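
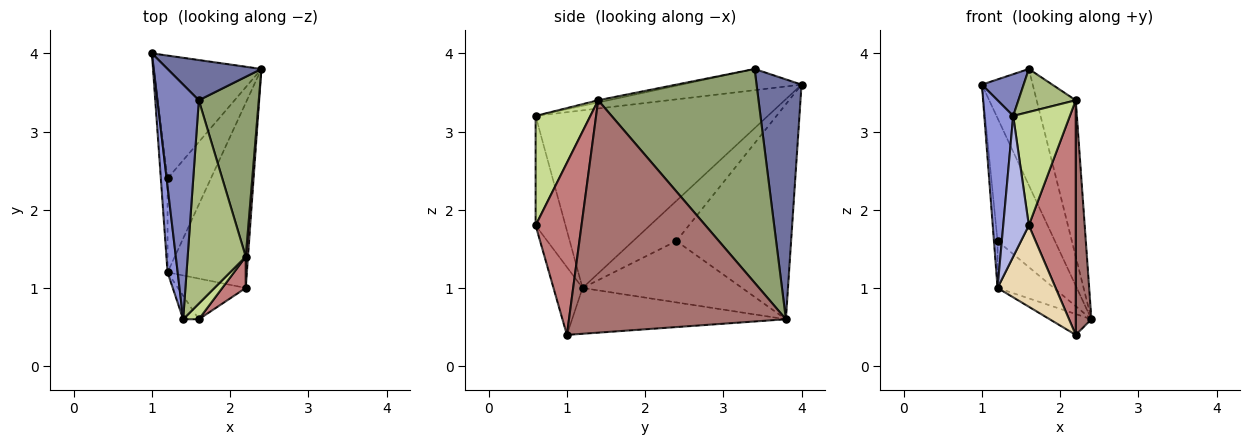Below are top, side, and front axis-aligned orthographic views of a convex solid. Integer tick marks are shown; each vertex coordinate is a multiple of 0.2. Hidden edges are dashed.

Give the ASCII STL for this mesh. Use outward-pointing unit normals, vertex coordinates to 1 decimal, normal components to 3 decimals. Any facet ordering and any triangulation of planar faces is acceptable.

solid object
 facet normal 0.641 0.725 0.251
  outer loop
   vertex 1.6 3.4 3.8
   vertex 2.4 3.8 0.6
   vertex 1.0 4.0 3.6
  endloop
 endfacet
 facet normal -0.450 -0.156 0.879
  outer loop
   vertex 1.4 0.6 3.2
   vertex 1.6 3.4 3.8
   vertex 1.0 4.0 3.6
  endloop
 endfacet
 facet normal -0.991 -0.123 0.056
  outer loop
   vertex 1.2 1.2 1.0
   vertex 1.4 0.6 3.2
   vertex 1.0 4.0 3.6
  endloop
 endfacet
 facet normal -0.755 -0.647 -0.108
  outer loop
   vertex 1.2 1.2 1.0
   vertex 1.6 0.6 1.8
   vertex 1.4 0.6 3.2
  endloop
 endfacet
 facet normal 0.937 0.229 0.263
  outer loop
   vertex 2.2 1.4 3.4
   vertex 2.4 3.8 0.6
   vertex 1.6 3.4 3.8
  endloop
 endfacet
 facet normal -0.038 -0.207 0.978
  outer loop
   vertex 2.2 1.4 3.4
   vertex 1.6 3.4 3.8
   vertex 1.4 0.6 3.2
  endloop
 endfacet
 facet normal 0.691 -0.716 0.099
  outer loop
   vertex 2.2 1.4 3.4
   vertex 1.4 0.6 3.2
   vertex 1.6 0.6 1.8
  endloop
 endfacet
 facet normal -0.816 0.408 -0.408
  outer loop
   vertex 1.2 2.4 1.6
   vertex 1.0 4.0 3.6
   vertex 2.4 3.8 0.6
  endloop
 endfacet
 facet normal -0.983 0.082 -0.164
  outer loop
   vertex 1.2 2.4 1.6
   vertex 1.2 1.2 1.0
   vertex 1.0 4.0 3.6
  endloop
 endfacet
 facet normal -0.785 0.277 -0.554
  outer loop
   vertex 1.2 2.4 1.6
   vertex 2.4 3.8 0.6
   vertex 1.2 1.2 1.0
  endloop
 endfacet
 facet normal -0.498 0.097 -0.862
  outer loop
   vertex 2.2 1.0 0.4
   vertex 1.2 1.2 1.0
   vertex 2.4 3.8 0.6
  endloop
 endfacet
 facet normal -0.408 -0.816 -0.408
  outer loop
   vertex 2.2 1.0 0.4
   vertex 1.6 0.6 1.8
   vertex 1.2 1.2 1.0
  endloop
 endfacet
 facet normal 0.997 -0.072 0.010
  outer loop
   vertex 2.2 1.0 0.4
   vertex 2.4 3.8 0.6
   vertex 2.2 1.4 3.4
  endloop
 endfacet
 facet normal 0.696 -0.712 0.095
  outer loop
   vertex 2.2 1.0 0.4
   vertex 2.2 1.4 3.4
   vertex 1.6 0.6 1.8
  endloop
 endfacet
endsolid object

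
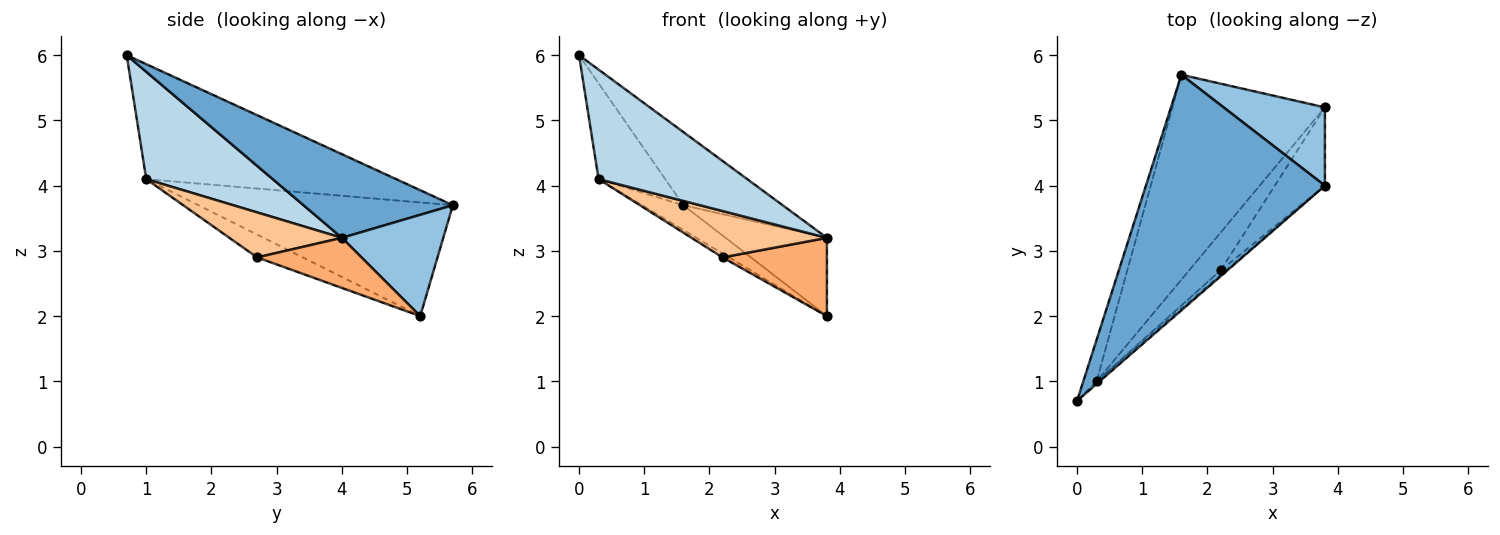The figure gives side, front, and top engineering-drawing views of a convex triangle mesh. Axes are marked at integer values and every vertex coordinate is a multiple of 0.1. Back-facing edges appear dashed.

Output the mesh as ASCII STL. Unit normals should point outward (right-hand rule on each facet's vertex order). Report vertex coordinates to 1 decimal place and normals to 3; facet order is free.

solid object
 facet normal 0.407 0.271 0.872
  outer loop
   vertex 1.6 5.7 3.7
   vertex 0.0 0.7 6.0
   vertex 3.8 4.0 3.2
  endloop
 endfacet
 facet normal 0.577 0.577 0.577
  outer loop
   vertex 3.8 5.2 2.0
   vertex 1.6 5.7 3.7
   vertex 3.8 4.0 3.2
  endloop
 endfacet
 facet normal 0.648 -0.761 -0.018
  outer loop
   vertex 0.3 1.0 4.1
   vertex 3.8 4.0 3.2
   vertex 0.0 0.7 6.0
  endloop
 endfacet
 facet normal -0.960 0.256 -0.111
  outer loop
   vertex 0.3 1.0 4.1
   vertex 0.0 0.7 6.0
   vertex 1.6 5.7 3.7
  endloop
 endfacet
 facet normal -0.595 0.097 -0.798
  outer loop
   vertex 0.3 1.0 4.1
   vertex 1.6 5.7 3.7
   vertex 3.8 5.2 2.0
  endloop
 endfacet
 facet normal 0.577 -0.577 -0.577
  outer loop
   vertex 2.2 2.7 2.9
   vertex 3.8 5.2 2.0
   vertex 3.8 4.0 3.2
  endloop
 endfacet
 facet normal 0.637 -0.767 -0.077
  outer loop
   vertex 2.2 2.7 2.9
   vertex 3.8 4.0 3.2
   vertex 0.3 1.0 4.1
  endloop
 endfacet
 facet normal -0.584 0.083 -0.807
  outer loop
   vertex 2.2 2.7 2.9
   vertex 0.3 1.0 4.1
   vertex 3.8 5.2 2.0
  endloop
 endfacet
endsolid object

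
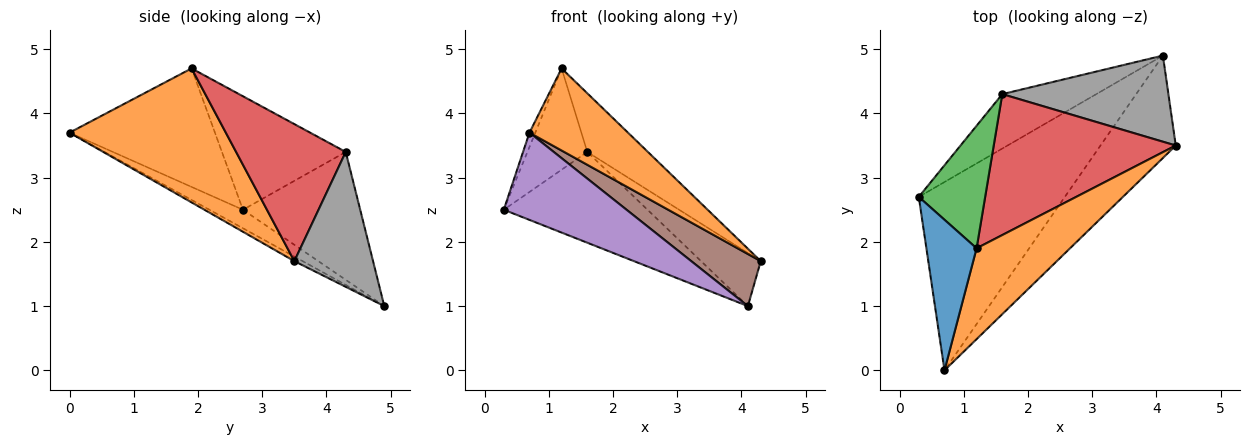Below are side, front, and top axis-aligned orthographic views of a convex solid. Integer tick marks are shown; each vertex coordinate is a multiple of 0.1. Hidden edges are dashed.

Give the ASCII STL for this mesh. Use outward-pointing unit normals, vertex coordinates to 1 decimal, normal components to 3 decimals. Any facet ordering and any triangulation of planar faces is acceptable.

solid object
 facet normal -0.920 0.037 0.390
  outer loop
   vertex 1.2 1.9 4.7
   vertex 0.3 2.7 2.5
   vertex 0.7 0.0 3.7
  endloop
 endfacet
 facet normal 0.729 -0.459 0.508
  outer loop
   vertex 1.2 1.9 4.7
   vertex 0.7 0.0 3.7
   vertex 4.3 3.5 1.7
  endloop
 endfacet
 facet normal -0.797 0.385 0.466
  outer loop
   vertex 1.6 4.3 3.4
   vertex 0.3 2.7 2.5
   vertex 1.2 1.9 4.7
  endloop
 endfacet
 facet normal 0.571 0.315 0.758
  outer loop
   vertex 1.6 4.3 3.4
   vertex 1.2 1.9 4.7
   vertex 4.3 3.5 1.7
  endloop
 endfacet
 facet normal -0.114 -0.418 -0.901
  outer loop
   vertex 4.1 4.9 1.0
   vertex 0.7 0.0 3.7
   vertex 0.3 2.7 2.5
  endloop
 endfacet
 facet normal -0.054 -0.453 -0.890
  outer loop
   vertex 4.1 4.9 1.0
   vertex 4.3 3.5 1.7
   vertex 0.7 0.0 3.7
  endloop
 endfacet
 facet normal -0.573 0.703 -0.421
  outer loop
   vertex 4.1 4.9 1.0
   vertex 0.3 2.7 2.5
   vertex 1.6 4.3 3.4
  endloop
 endfacet
 facet normal 0.569 0.431 0.700
  outer loop
   vertex 4.1 4.9 1.0
   vertex 1.6 4.3 3.4
   vertex 4.3 3.5 1.7
  endloop
 endfacet
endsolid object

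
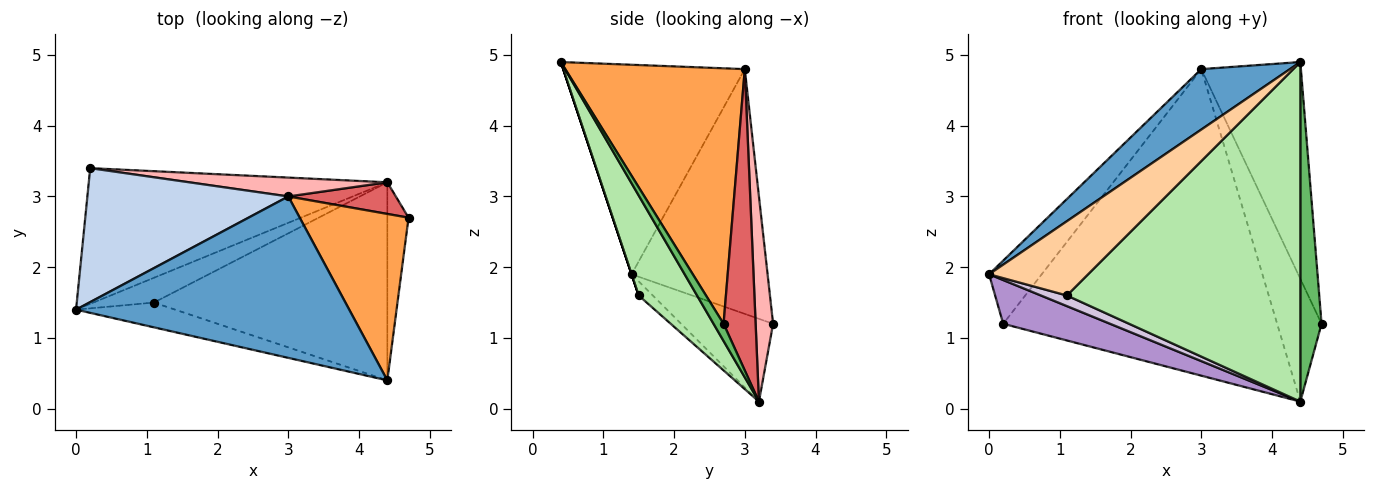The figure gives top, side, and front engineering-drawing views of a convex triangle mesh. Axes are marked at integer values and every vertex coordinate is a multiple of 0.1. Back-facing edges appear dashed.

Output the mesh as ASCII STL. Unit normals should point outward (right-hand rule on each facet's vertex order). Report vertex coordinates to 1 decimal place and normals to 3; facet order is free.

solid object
 facet normal -0.583 -0.285 0.761
  outer loop
   vertex 3.0 3.0 4.8
   vertex 0.0 1.4 1.9
   vertex 4.4 0.4 4.9
  endloop
 endfacet
 facet normal -0.740 0.287 0.608
  outer loop
   vertex 3.0 3.0 4.8
   vertex 0.2 3.4 1.2
   vertex 0.0 1.4 1.9
  endloop
 endfacet
 facet normal 0.819 0.455 0.349
  outer loop
   vertex 3.0 3.0 4.8
   vertex 4.4 0.4 4.9
   vertex 4.7 2.7 1.2
  endloop
 endfacet
 facet normal 0.000 -0.949 -0.316
  outer loop
   vertex 1.1 1.5 1.6
   vertex 4.4 0.4 4.9
   vertex 0.0 1.4 1.9
  endloop
 endfacet
 facet normal 0.378 -0.800 -0.467
  outer loop
   vertex 4.4 3.2 0.1
   vertex 4.7 2.7 1.2
   vertex 4.4 0.4 4.9
  endloop
 endfacet
 facet normal 0.211 -0.844 -0.493
  outer loop
   vertex 4.4 3.2 0.1
   vertex 4.4 0.4 4.9
   vertex 1.1 1.5 1.6
  endloop
 endfacet
 facet normal 0.573 0.794 0.204
  outer loop
   vertex 4.4 3.2 0.1
   vertex 3.0 3.0 4.8
   vertex 4.7 2.7 1.2
  endloop
 endfacet
 facet normal 0.063 0.996 0.061
  outer loop
   vertex 4.4 3.2 0.1
   vertex 0.2 3.4 1.2
   vertex 3.0 3.0 4.8
  endloop
 endfacet
 facet normal -0.255 -0.297 -0.920
  outer loop
   vertex 4.4 3.2 0.1
   vertex 0.0 1.4 1.9
   vertex 0.2 3.4 1.2
  endloop
 endfacet
 facet normal -0.210 -0.385 -0.899
  outer loop
   vertex 4.4 3.2 0.1
   vertex 1.1 1.5 1.6
   vertex 0.0 1.4 1.9
  endloop
 endfacet
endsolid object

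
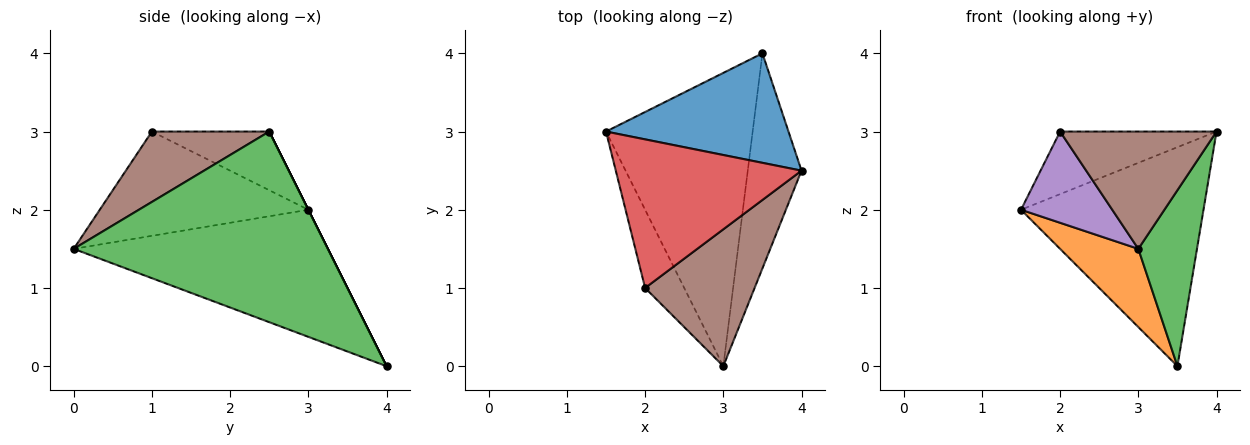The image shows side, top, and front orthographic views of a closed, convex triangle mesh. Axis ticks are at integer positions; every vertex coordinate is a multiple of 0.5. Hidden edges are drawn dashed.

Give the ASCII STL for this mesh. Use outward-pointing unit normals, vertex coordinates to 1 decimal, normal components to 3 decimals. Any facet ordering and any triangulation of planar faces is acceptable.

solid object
 facet normal 0.000 0.894 0.447
  outer loop
   vertex 3.5 4.0 0.0
   vertex 1.5 3.0 2.0
   vertex 4.0 2.5 3.0
  endloop
 endfacet
 facet normal -0.642 -0.198 -0.741
  outer loop
   vertex 3.5 4.0 0.0
   vertex 3.0 0.0 1.5
   vertex 1.5 3.0 2.0
  endloop
 endfacet
 facet normal 0.940 -0.217 -0.265
  outer loop
   vertex 3.5 4.0 0.0
   vertex 4.0 2.5 3.0
   vertex 3.0 0.0 1.5
  endloop
 endfacet
 facet normal -0.279 0.373 0.885
  outer loop
   vertex 2.0 1.0 3.0
   vertex 4.0 2.5 3.0
   vertex 1.5 3.0 2.0
  endloop
 endfacet
 facet normal -0.866 -0.379 -0.325
  outer loop
   vertex 2.0 1.0 3.0
   vertex 1.5 3.0 2.0
   vertex 3.0 0.0 1.5
  endloop
 endfacet
 facet normal 0.439 -0.585 0.682
  outer loop
   vertex 2.0 1.0 3.0
   vertex 3.0 0.0 1.5
   vertex 4.0 2.5 3.0
  endloop
 endfacet
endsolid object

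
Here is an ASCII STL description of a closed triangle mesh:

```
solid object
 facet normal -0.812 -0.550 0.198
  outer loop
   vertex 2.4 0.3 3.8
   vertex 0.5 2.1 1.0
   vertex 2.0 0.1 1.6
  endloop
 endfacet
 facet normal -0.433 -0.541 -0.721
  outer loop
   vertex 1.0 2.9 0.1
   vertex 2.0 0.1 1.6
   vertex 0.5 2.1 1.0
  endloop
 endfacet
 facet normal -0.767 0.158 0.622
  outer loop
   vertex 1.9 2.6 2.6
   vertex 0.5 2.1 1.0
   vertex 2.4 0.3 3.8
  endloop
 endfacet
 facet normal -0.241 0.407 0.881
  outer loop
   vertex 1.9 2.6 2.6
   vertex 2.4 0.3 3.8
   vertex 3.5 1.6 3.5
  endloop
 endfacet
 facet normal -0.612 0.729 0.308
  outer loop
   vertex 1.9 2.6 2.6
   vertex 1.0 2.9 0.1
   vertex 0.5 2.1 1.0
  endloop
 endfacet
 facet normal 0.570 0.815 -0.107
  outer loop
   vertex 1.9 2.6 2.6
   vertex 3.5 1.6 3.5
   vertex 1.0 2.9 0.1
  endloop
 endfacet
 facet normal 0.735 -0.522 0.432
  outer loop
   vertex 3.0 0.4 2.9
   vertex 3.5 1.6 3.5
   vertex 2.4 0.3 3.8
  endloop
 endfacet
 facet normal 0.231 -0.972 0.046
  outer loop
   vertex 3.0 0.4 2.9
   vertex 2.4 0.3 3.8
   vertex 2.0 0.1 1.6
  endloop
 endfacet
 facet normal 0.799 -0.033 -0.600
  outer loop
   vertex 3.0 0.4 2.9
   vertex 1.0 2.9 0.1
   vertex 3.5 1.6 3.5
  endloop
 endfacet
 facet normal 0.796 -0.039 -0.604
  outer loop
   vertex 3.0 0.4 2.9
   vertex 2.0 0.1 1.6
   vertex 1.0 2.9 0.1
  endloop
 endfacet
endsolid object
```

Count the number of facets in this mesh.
10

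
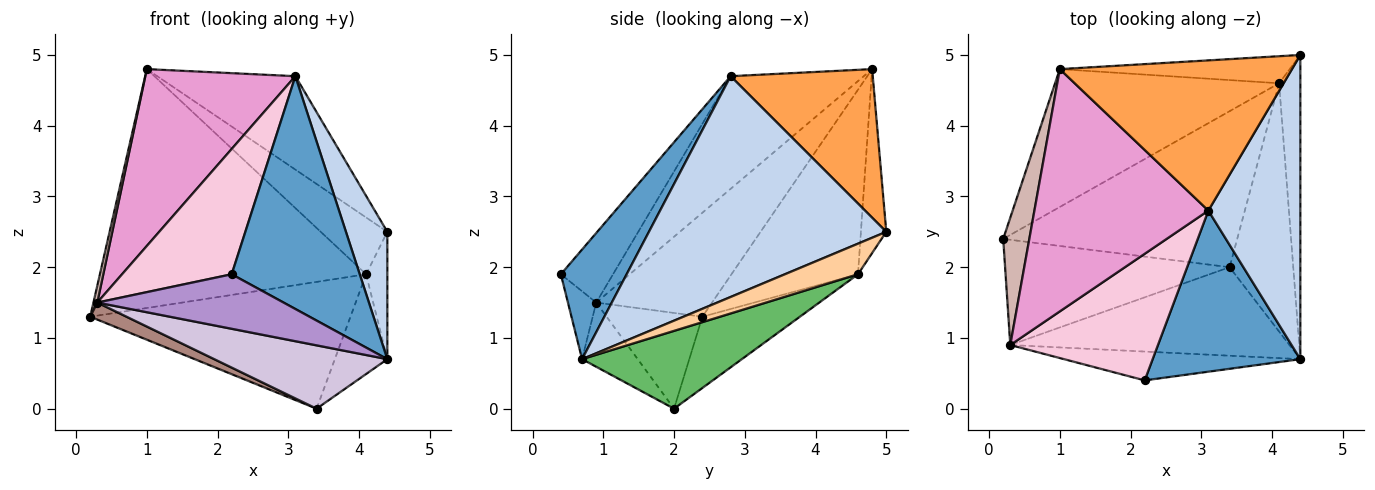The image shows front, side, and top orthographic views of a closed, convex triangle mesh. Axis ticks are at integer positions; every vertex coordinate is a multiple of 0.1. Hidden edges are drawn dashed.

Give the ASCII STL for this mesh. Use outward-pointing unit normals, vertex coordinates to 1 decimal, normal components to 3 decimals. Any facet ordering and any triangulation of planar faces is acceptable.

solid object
 facet normal 0.389 -0.757 0.524
  outer loop
   vertex 3.1 2.8 4.7
   vertex 2.2 0.4 1.9
   vertex 4.4 0.7 0.7
  endloop
 endfacet
 facet normal 0.911 -0.159 0.380
  outer loop
   vertex 3.1 2.8 4.7
   vertex 4.4 0.7 0.7
   vertex 4.4 5.0 2.5
  endloop
 endfacet
 facet normal 0.477 0.464 0.746
  outer loop
   vertex 3.1 2.8 4.7
   vertex 4.4 5.0 2.5
   vertex 1.0 4.8 4.8
  endloop
 endfacet
 facet normal 0.799 0.232 -0.554
  outer loop
   vertex 4.1 4.6 1.9
   vertex 4.4 5.0 2.5
   vertex 4.4 0.7 0.7
  endloop
 endfacet
 facet normal 0.750 0.247 -0.614
  outer loop
   vertex 4.1 4.6 1.9
   vertex 4.4 0.7 0.7
   vertex 3.4 2.0 0.0
  endloop
 endfacet
 facet normal -0.230 0.614 -0.755
  outer loop
   vertex 4.1 4.6 1.9
   vertex 3.4 2.0 0.0
   vertex 0.2 2.4 1.3
  endloop
 endfacet
 facet normal -0.381 0.801 -0.462
  outer loop
   vertex 4.1 4.6 1.9
   vertex 0.2 2.4 1.3
   vertex 1.0 4.8 4.8
  endloop
 endfacet
 facet normal -0.325 0.854 -0.407
  outer loop
   vertex 4.1 4.6 1.9
   vertex 1.0 4.8 4.8
   vertex 4.4 5.0 2.5
  endloop
 endfacet
 facet normal -0.133 -0.876 -0.463
  outer loop
   vertex 0.3 0.9 1.5
   vertex 4.4 0.7 0.7
   vertex 2.2 0.4 1.9
  endloop
 endfacet
 facet normal -0.184 -0.572 -0.799
  outer loop
   vertex 0.3 0.9 1.5
   vertex 3.4 2.0 0.0
   vertex 4.4 0.7 0.7
  endloop
 endfacet
 facet normal -0.388 -0.147 -0.910
  outer loop
   vertex 0.3 0.9 1.5
   vertex 0.2 2.4 1.3
   vertex 3.4 2.0 0.0
  endloop
 endfacet
 facet normal -0.969 -0.032 0.244
  outer loop
   vertex 0.3 0.9 1.5
   vertex 1.0 4.8 4.8
   vertex 0.2 2.4 1.3
  endloop
 endfacet
 facet normal -0.463 -0.522 0.716
  outer loop
   vertex 0.3 0.9 1.5
   vertex 3.1 2.8 4.7
   vertex 1.0 4.8 4.8
  endloop
 endfacet
 facet normal -0.317 -0.667 0.674
  outer loop
   vertex 0.3 0.9 1.5
   vertex 2.2 0.4 1.9
   vertex 3.1 2.8 4.7
  endloop
 endfacet
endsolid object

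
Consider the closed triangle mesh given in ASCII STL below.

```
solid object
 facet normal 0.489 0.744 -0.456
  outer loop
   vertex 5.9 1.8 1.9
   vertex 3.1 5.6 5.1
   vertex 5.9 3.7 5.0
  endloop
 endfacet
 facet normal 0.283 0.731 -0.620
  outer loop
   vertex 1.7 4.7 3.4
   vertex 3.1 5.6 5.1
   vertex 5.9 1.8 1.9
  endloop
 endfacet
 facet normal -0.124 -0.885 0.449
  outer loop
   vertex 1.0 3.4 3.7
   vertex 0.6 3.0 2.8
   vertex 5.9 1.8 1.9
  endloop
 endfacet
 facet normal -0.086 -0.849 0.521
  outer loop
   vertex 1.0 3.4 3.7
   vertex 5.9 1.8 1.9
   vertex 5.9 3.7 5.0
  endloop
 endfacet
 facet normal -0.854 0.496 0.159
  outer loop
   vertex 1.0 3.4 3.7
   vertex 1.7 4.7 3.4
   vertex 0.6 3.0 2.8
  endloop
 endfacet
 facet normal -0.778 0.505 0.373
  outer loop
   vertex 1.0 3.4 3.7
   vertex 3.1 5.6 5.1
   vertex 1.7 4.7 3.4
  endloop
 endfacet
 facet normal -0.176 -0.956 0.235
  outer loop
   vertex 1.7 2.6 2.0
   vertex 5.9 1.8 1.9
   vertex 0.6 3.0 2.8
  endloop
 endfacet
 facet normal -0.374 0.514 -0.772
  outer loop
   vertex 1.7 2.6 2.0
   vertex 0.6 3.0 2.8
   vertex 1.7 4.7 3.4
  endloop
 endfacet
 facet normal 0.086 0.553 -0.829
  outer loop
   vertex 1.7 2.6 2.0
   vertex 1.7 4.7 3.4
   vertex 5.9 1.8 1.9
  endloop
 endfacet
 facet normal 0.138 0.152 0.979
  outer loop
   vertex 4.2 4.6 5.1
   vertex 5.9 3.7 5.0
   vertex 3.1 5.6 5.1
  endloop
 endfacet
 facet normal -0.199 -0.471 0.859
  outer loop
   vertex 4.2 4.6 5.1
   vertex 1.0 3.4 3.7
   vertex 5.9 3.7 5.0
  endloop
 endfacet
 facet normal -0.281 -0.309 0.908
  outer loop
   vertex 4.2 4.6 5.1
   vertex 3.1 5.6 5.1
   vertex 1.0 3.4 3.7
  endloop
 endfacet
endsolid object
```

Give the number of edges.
18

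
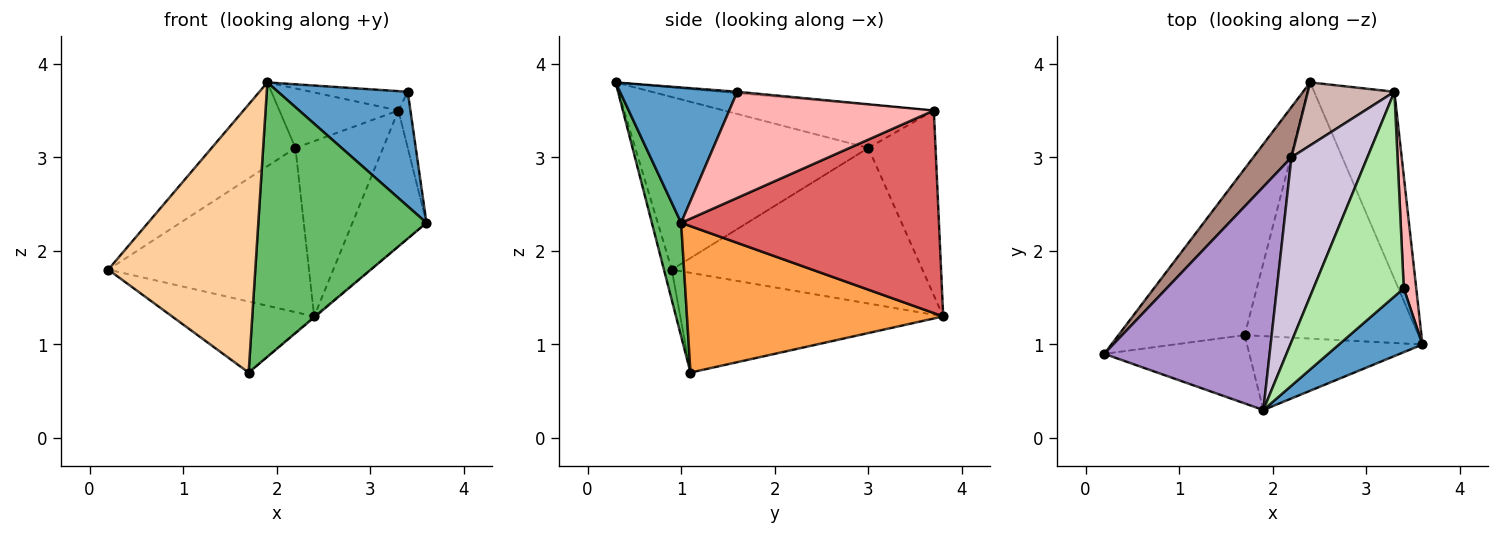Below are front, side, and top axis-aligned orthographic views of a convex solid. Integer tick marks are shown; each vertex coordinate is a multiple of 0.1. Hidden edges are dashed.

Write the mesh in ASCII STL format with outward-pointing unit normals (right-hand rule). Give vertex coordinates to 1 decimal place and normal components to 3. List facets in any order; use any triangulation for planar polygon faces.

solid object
 facet normal 0.620 -0.686 0.382
  outer loop
   vertex 3.4 1.6 3.7
   vertex 1.9 0.3 3.8
   vertex 3.6 1.0 2.3
  endloop
 endfacet
 facet normal -0.588 0.318 -0.744
  outer loop
   vertex 1.7 1.1 0.7
   vertex 0.2 0.9 1.8
   vertex 2.4 3.8 1.3
  endloop
 endfacet
 facet normal 0.644 0.003 -0.765
  outer loop
   vertex 1.7 1.1 0.7
   vertex 2.4 3.8 1.3
   vertex 3.6 1.0 2.3
  endloop
 endfacet
 facet normal -0.052 -0.968 -0.246
  outer loop
   vertex 1.7 1.1 0.7
   vertex 1.9 0.3 3.8
   vertex 0.2 0.9 1.8
  endloop
 endfacet
 facet normal 0.166 -0.952 -0.256
  outer loop
   vertex 1.7 1.1 0.7
   vertex 3.6 1.0 2.3
   vertex 1.9 0.3 3.8
  endloop
 endfacet
 facet normal -0.015 0.094 0.995
  outer loop
   vertex 3.3 3.7 3.5
   vertex 1.9 0.3 3.8
   vertex 3.4 1.6 3.7
  endloop
 endfacet
 facet normal 0.898 0.258 -0.356
  outer loop
   vertex 3.3 3.7 3.5
   vertex 3.6 1.0 2.3
   vertex 2.4 3.8 1.3
  endloop
 endfacet
 facet normal 0.991 0.058 0.117
  outer loop
   vertex 3.3 3.7 3.5
   vertex 3.4 1.6 3.7
   vertex 3.6 1.0 2.3
  endloop
 endfacet
 facet normal -0.699 0.251 0.670
  outer loop
   vertex 2.2 3.0 3.1
   vertex 0.2 0.9 1.8
   vertex 1.9 0.3 3.8
  endloop
 endfacet
 facet normal -0.476 0.270 0.837
  outer loop
   vertex 2.2 3.0 3.1
   vertex 1.9 0.3 3.8
   vertex 3.3 3.7 3.5
  endloop
 endfacet
 facet normal -0.767 0.614 0.188
  outer loop
   vertex 2.2 3.0 3.1
   vertex 2.4 3.8 1.3
   vertex 0.2 0.9 1.8
  endloop
 endfacet
 facet normal -0.585 0.763 0.274
  outer loop
   vertex 2.2 3.0 3.1
   vertex 3.3 3.7 3.5
   vertex 2.4 3.8 1.3
  endloop
 endfacet
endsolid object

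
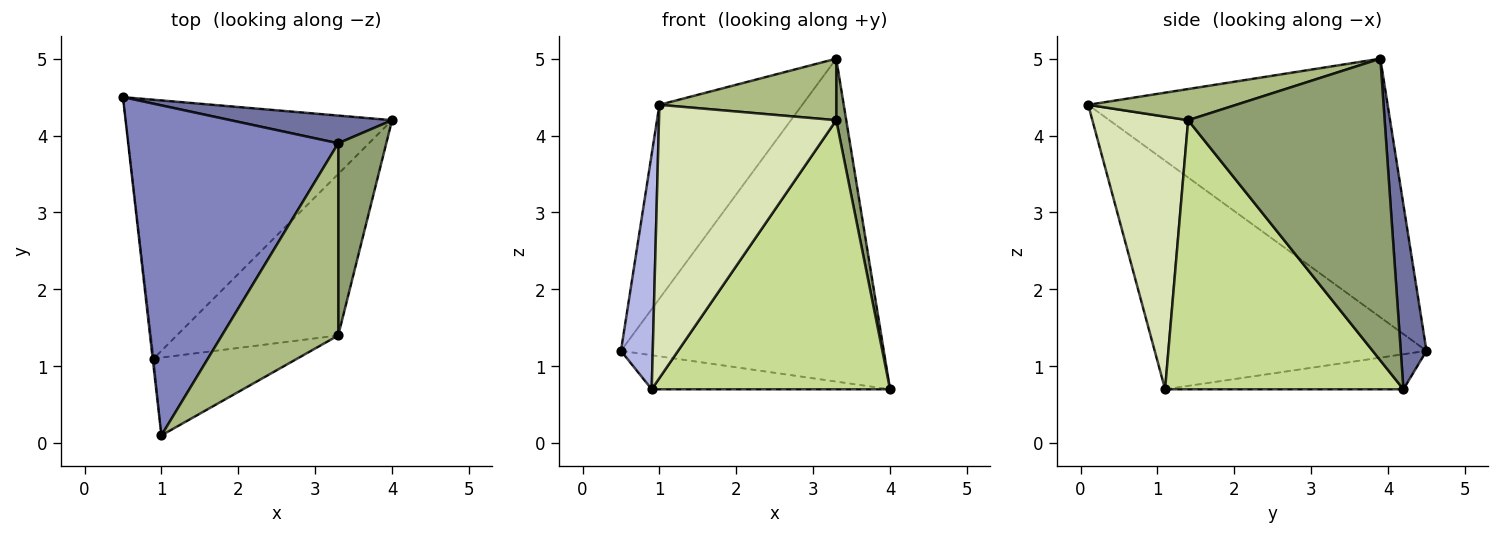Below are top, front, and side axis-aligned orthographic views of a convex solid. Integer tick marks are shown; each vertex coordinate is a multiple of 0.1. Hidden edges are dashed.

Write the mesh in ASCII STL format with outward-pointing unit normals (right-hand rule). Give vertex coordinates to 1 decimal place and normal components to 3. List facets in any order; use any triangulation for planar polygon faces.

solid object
 facet normal 0.097 0.992 0.085
  outer loop
   vertex 3.3 3.9 5.0
   vertex 4.0 4.2 0.7
   vertex 0.5 4.5 1.2
  endloop
 endfacet
 facet normal -0.728 0.347 0.591
  outer loop
   vertex 3.3 3.9 5.0
   vertex 0.5 4.5 1.2
   vertex 1.0 0.1 4.4
  endloop
 endfacet
 facet normal -0.129 0.129 -0.983
  outer loop
   vertex 0.9 1.1 0.7
   vertex 0.5 4.5 1.2
   vertex 4.0 4.2 0.7
  endloop
 endfacet
 facet normal -0.993 -0.116 -0.005
  outer loop
   vertex 0.9 1.1 0.7
   vertex 1.0 0.1 4.4
   vertex 0.5 4.5 1.2
  endloop
 endfacet
 facet normal 0.986 -0.050 0.157
  outer loop
   vertex 3.3 1.4 4.2
   vertex 4.0 4.2 0.7
   vertex 3.3 3.9 5.0
  endloop
 endfacet
 facet normal 0.247 -0.295 0.923
  outer loop
   vertex 3.3 1.4 4.2
   vertex 3.3 3.9 5.0
   vertex 1.0 0.1 4.4
  endloop
 endfacet
 facet normal 0.651 -0.651 -0.391
  outer loop
   vertex 3.3 1.4 4.2
   vertex 0.9 1.1 0.7
   vertex 4.0 4.2 0.7
  endloop
 endfacet
 facet normal 0.461 -0.853 -0.243
  outer loop
   vertex 3.3 1.4 4.2
   vertex 1.0 0.1 4.4
   vertex 0.9 1.1 0.7
  endloop
 endfacet
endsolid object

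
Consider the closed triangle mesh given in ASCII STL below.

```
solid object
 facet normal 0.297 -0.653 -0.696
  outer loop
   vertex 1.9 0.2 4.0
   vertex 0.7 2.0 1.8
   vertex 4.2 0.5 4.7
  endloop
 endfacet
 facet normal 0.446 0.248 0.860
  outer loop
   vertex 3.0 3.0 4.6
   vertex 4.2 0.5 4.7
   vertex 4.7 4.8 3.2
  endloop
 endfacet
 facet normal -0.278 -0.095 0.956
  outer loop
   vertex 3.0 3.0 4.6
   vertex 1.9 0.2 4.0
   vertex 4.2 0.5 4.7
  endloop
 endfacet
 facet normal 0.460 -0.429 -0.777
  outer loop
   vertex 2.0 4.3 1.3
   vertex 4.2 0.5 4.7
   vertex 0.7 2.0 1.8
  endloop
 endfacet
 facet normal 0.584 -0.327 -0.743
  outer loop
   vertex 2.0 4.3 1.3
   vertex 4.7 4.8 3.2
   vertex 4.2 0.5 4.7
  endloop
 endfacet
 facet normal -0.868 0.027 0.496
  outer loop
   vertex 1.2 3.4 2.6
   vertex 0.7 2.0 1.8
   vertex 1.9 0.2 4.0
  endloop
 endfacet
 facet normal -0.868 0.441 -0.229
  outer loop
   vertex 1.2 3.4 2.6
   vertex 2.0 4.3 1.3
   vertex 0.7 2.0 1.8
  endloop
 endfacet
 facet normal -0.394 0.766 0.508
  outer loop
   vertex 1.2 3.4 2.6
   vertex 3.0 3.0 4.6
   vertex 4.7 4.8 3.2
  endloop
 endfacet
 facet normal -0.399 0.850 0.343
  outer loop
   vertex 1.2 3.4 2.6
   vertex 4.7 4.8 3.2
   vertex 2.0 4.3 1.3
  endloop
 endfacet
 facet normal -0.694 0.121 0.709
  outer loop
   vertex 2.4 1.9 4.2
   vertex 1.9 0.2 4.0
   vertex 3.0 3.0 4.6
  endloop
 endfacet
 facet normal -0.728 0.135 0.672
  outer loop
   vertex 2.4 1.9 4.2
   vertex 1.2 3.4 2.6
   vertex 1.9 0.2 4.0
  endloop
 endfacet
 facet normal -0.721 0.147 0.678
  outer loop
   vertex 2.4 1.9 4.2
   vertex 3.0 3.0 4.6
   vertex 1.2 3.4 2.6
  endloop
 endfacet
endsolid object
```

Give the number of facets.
12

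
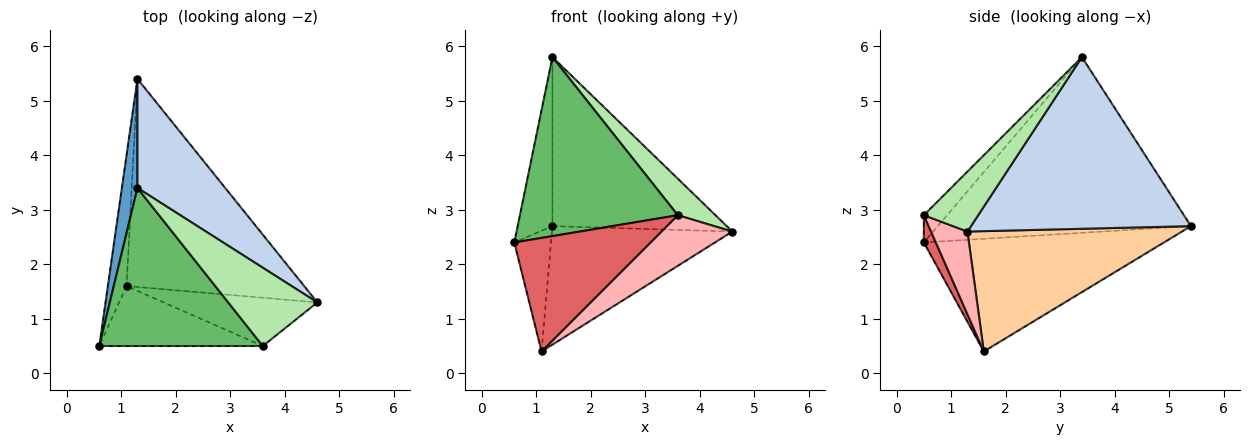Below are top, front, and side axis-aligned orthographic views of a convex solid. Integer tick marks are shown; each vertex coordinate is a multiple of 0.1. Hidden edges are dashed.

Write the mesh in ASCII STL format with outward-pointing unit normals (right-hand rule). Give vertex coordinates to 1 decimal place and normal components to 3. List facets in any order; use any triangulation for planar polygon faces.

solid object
 facet normal -0.987 0.136 0.088
  outer loop
   vertex 1.3 3.4 5.8
   vertex 1.3 5.4 2.7
   vertex 0.6 0.5 2.4
  endloop
 endfacet
 facet normal 0.728 0.577 0.372
  outer loop
   vertex 1.3 3.4 5.8
   vertex 4.6 1.3 2.6
   vertex 1.3 5.4 2.7
  endloop
 endfacet
 facet normal -0.975 0.149 -0.162
  outer loop
   vertex 1.1 1.6 0.4
   vertex 0.6 0.5 2.4
   vertex 1.3 5.4 2.7
  endloop
 endfacet
 facet normal 0.507 0.427 -0.749
  outer loop
   vertex 1.1 1.6 0.4
   vertex 1.3 5.4 2.7
   vertex 4.6 1.3 2.6
  endloop
 endfacet
 facet normal -0.110 -0.745 0.658
  outer loop
   vertex 3.6 0.5 2.9
   vertex 1.3 3.4 5.8
   vertex 0.6 0.5 2.4
  endloop
 endfacet
 facet normal 0.521 -0.361 0.774
  outer loop
   vertex 3.6 0.5 2.9
   vertex 4.6 1.3 2.6
   vertex 1.3 3.4 5.8
  endloop
 endfacet
 facet normal 0.078 -0.882 -0.466
  outer loop
   vertex 3.6 0.5 2.9
   vertex 0.6 0.5 2.4
   vertex 1.1 1.6 0.4
  endloop
 endfacet
 facet normal 0.349 -0.678 -0.647
  outer loop
   vertex 3.6 0.5 2.9
   vertex 1.1 1.6 0.4
   vertex 4.6 1.3 2.6
  endloop
 endfacet
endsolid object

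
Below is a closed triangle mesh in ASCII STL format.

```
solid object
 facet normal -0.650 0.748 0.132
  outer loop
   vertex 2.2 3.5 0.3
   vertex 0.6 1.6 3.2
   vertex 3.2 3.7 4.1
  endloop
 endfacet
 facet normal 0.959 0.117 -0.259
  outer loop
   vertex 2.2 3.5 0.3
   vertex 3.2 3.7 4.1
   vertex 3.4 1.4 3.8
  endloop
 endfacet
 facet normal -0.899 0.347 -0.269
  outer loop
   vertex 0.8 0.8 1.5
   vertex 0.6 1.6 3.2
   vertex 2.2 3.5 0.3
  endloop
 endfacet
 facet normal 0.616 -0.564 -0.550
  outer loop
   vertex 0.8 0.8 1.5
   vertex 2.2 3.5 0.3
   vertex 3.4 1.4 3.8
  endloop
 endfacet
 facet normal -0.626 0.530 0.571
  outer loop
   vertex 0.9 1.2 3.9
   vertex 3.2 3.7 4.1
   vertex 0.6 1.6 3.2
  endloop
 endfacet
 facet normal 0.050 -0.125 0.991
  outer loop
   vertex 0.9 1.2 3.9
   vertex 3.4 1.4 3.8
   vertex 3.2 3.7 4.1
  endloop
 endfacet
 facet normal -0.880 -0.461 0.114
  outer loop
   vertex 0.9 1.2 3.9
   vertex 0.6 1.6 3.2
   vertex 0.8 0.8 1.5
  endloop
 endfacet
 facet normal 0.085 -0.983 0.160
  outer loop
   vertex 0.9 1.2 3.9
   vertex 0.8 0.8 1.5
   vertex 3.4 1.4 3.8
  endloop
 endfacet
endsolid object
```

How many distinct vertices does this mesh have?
6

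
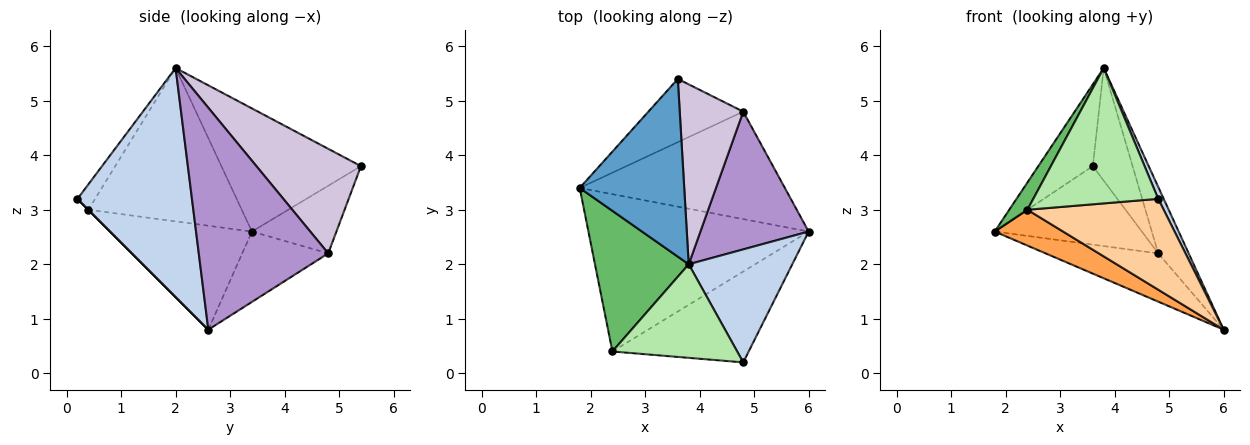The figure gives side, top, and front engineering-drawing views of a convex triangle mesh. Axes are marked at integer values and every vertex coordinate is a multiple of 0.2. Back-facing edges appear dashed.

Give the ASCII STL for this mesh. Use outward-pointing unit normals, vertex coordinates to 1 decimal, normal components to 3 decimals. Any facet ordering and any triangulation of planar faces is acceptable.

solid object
 facet normal -0.731 0.285 0.620
  outer loop
   vertex 3.8 2.0 5.6
   vertex 3.6 5.4 3.8
   vertex 1.8 3.4 2.6
  endloop
 endfacet
 facet normal 0.910 -0.043 0.412
  outer loop
   vertex 3.8 2.0 5.6
   vertex 4.8 0.2 3.2
   vertex 6.0 2.6 0.8
  endloop
 endfacet
 facet normal -0.418 -0.202 -0.886
  outer loop
   vertex 2.4 0.4 3.0
   vertex 1.8 3.4 2.6
   vertex 6.0 2.6 0.8
  endloop
 endfacet
 facet normal 0.000 -0.707 -0.707
  outer loop
   vertex 2.4 0.4 3.0
   vertex 6.0 2.6 0.8
   vertex 4.8 0.2 3.2
  endloop
 endfacet
 facet normal -0.849 -0.101 0.519
  outer loop
   vertex 2.4 0.4 3.0
   vertex 3.8 2.0 5.6
   vertex 1.8 3.4 2.6
  endloop
 endfacet
 facet normal -0.115 -0.817 0.565
  outer loop
   vertex 2.4 0.4 3.0
   vertex 4.8 0.2 3.2
   vertex 3.8 2.0 5.6
  endloop
 endfacet
 facet normal -0.299 0.391 -0.871
  outer loop
   vertex 4.8 4.8 2.2
   vertex 6.0 2.6 0.8
   vertex 1.8 3.4 2.6
  endloop
 endfacet
 facet normal -0.408 0.711 -0.573
  outer loop
   vertex 4.8 4.8 2.2
   vertex 1.8 3.4 2.6
   vertex 3.6 5.4 3.8
  endloop
 endfacet
 facet normal 0.879 0.207 0.429
  outer loop
   vertex 4.8 4.8 2.2
   vertex 3.8 2.0 5.6
   vertex 6.0 2.6 0.8
  endloop
 endfacet
 facet normal 0.813 0.309 0.494
  outer loop
   vertex 4.8 4.8 2.2
   vertex 3.6 5.4 3.8
   vertex 3.8 2.0 5.6
  endloop
 endfacet
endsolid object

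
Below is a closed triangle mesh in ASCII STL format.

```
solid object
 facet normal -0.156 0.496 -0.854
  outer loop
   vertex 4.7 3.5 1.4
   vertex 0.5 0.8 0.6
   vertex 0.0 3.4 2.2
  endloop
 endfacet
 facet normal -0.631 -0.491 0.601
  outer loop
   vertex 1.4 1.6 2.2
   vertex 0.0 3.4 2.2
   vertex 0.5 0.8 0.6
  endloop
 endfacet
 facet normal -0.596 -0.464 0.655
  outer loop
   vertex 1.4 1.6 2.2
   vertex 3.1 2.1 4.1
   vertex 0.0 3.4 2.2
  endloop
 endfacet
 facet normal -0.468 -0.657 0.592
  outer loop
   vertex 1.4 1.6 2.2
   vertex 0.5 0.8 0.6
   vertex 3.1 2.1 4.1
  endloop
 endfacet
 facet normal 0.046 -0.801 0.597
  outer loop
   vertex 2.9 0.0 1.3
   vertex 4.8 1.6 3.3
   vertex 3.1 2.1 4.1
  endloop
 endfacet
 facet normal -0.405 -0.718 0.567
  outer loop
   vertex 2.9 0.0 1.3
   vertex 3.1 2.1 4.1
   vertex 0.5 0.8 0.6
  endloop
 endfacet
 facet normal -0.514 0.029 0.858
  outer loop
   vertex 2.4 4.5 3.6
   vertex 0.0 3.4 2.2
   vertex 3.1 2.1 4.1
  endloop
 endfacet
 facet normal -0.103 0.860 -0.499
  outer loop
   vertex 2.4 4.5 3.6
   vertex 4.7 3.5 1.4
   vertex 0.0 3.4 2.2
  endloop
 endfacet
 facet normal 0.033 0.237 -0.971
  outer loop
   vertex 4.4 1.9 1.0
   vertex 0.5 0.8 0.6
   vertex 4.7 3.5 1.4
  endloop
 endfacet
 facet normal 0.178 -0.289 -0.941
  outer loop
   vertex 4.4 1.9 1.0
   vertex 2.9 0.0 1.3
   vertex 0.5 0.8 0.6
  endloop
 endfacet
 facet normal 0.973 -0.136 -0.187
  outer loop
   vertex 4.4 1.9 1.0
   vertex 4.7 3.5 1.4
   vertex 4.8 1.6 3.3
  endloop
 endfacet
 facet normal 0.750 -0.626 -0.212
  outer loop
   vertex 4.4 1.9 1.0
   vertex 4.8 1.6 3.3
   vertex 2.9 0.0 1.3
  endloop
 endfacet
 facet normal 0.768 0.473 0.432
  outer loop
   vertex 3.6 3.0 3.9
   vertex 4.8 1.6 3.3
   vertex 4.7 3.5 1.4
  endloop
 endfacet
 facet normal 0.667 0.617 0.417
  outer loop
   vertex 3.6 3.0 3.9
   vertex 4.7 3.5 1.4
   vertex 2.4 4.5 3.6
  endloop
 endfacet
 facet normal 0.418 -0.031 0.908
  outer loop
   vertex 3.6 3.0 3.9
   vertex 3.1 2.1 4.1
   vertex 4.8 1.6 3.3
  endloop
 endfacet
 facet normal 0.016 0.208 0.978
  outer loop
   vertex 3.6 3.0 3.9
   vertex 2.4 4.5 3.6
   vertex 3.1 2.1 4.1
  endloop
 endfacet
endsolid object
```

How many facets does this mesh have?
16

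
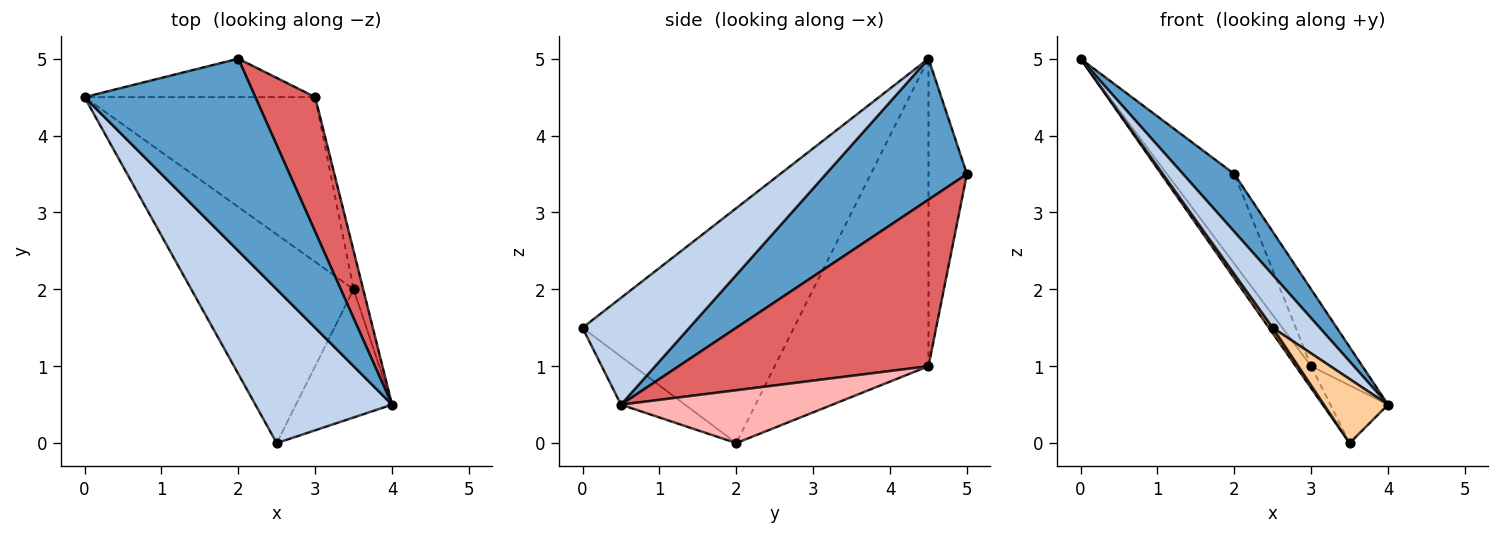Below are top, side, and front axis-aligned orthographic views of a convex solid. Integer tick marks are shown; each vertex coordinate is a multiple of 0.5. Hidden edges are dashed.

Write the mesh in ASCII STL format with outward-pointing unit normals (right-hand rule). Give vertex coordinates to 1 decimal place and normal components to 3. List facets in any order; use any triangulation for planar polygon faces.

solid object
 facet normal 0.620 -0.225 0.752
  outer loop
   vertex 2.0 5.0 3.5
   vertex 0.0 4.5 5.0
   vertex 4.0 0.5 0.5
  endloop
 endfacet
 facet normal 0.594 -0.261 0.761
  outer loop
   vertex 2.5 0.0 1.5
   vertex 4.0 0.5 0.5
   vertex 0.0 4.5 5.0
  endloop
 endfacet
 facet normal -0.823 -0.015 -0.568
  outer loop
   vertex 2.5 0.0 1.5
   vertex 0.0 4.5 5.0
   vertex 3.5 2.0 0.0
  endloop
 endfacet
 facet normal -0.408 -0.408 -0.816
  outer loop
   vertex 2.5 0.0 1.5
   vertex 3.5 2.0 0.0
   vertex 4.0 0.5 0.5
  endloop
 endfacet
 facet normal -0.465 0.814 -0.349
  outer loop
   vertex 3.0 4.5 1.0
   vertex 0.0 4.5 5.0
   vertex 2.0 5.0 3.5
  endloop
 endfacet
 facet normal -0.797 0.080 -0.598
  outer loop
   vertex 3.0 4.5 1.0
   vertex 3.5 2.0 0.0
   vertex 0.0 4.5 5.0
  endloop
 endfacet
 facet normal 0.924 0.190 0.332
  outer loop
   vertex 3.0 4.5 1.0
   vertex 2.0 5.0 3.5
   vertex 4.0 0.5 0.5
  endloop
 endfacet
 facet normal 0.950 0.259 -0.173
  outer loop
   vertex 3.0 4.5 1.0
   vertex 4.0 0.5 0.5
   vertex 3.5 2.0 0.0
  endloop
 endfacet
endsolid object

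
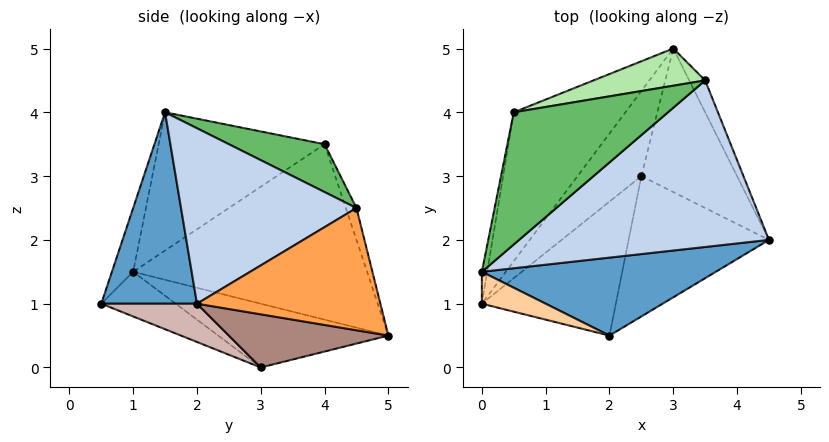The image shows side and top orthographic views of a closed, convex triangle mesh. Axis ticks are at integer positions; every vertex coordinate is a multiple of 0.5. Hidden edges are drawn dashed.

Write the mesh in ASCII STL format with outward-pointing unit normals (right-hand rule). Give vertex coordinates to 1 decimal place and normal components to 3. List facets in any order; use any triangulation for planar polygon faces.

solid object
 facet normal 0.436 -0.726 0.532
  outer loop
   vertex 2.0 0.5 1.0
   vertex 4.5 2.0 1.0
   vertex 0.0 1.5 4.0
  endloop
 endfacet
 facet normal 0.556 -0.253 0.792
  outer loop
   vertex 3.5 4.5 2.5
   vertex 0.0 1.5 4.0
   vertex 4.5 2.0 1.0
  endloop
 endfacet
 facet normal 0.896 0.428 -0.117
  outer loop
   vertex 3.5 4.5 2.5
   vertex 4.5 2.0 1.0
   vertex 3.0 5.0 0.5
  endloop
 endfacet
 facet normal -0.192 -0.962 0.192
  outer loop
   vertex 0.0 1.0 1.5
   vertex 2.0 0.5 1.0
   vertex 0.0 1.5 4.0
  endloop
 endfacet
 facet normal 0.294 0.131 0.947
  outer loop
   vertex 0.5 4.0 3.5
   vertex 0.0 1.5 4.0
   vertex 3.5 4.5 2.5
  endloop
 endfacet
 facet normal -0.074 0.963 0.259
  outer loop
   vertex 0.5 4.0 3.5
   vertex 3.5 4.5 2.5
   vertex 3.0 5.0 0.5
  endloop
 endfacet
 facet normal -0.981 0.189 -0.038
  outer loop
   vertex 0.5 4.0 3.5
   vertex 0.0 1.0 1.5
   vertex 0.0 1.5 4.0
  endloop
 endfacet
 facet normal -0.755 0.446 -0.480
  outer loop
   vertex 0.5 4.0 3.5
   vertex 3.0 5.0 0.5
   vertex 0.0 1.0 1.5
  endloop
 endfacet
 facet normal -0.667 0.333 -0.667
  outer loop
   vertex 2.5 3.0 0.0
   vertex 0.0 1.0 1.5
   vertex 3.0 5.0 0.5
  endloop
 endfacet
 facet normal -0.302 -0.302 -0.905
  outer loop
   vertex 2.5 3.0 0.0
   vertex 2.0 0.5 1.0
   vertex 0.0 1.0 1.5
  endloop
 endfacet
 facet normal 0.483 0.097 -0.870
  outer loop
   vertex 2.5 3.0 0.0
   vertex 3.0 5.0 0.5
   vertex 4.5 2.0 1.0
  endloop
 endfacet
 facet normal 0.241 -0.402 -0.884
  outer loop
   vertex 2.5 3.0 0.0
   vertex 4.5 2.0 1.0
   vertex 2.0 0.5 1.0
  endloop
 endfacet
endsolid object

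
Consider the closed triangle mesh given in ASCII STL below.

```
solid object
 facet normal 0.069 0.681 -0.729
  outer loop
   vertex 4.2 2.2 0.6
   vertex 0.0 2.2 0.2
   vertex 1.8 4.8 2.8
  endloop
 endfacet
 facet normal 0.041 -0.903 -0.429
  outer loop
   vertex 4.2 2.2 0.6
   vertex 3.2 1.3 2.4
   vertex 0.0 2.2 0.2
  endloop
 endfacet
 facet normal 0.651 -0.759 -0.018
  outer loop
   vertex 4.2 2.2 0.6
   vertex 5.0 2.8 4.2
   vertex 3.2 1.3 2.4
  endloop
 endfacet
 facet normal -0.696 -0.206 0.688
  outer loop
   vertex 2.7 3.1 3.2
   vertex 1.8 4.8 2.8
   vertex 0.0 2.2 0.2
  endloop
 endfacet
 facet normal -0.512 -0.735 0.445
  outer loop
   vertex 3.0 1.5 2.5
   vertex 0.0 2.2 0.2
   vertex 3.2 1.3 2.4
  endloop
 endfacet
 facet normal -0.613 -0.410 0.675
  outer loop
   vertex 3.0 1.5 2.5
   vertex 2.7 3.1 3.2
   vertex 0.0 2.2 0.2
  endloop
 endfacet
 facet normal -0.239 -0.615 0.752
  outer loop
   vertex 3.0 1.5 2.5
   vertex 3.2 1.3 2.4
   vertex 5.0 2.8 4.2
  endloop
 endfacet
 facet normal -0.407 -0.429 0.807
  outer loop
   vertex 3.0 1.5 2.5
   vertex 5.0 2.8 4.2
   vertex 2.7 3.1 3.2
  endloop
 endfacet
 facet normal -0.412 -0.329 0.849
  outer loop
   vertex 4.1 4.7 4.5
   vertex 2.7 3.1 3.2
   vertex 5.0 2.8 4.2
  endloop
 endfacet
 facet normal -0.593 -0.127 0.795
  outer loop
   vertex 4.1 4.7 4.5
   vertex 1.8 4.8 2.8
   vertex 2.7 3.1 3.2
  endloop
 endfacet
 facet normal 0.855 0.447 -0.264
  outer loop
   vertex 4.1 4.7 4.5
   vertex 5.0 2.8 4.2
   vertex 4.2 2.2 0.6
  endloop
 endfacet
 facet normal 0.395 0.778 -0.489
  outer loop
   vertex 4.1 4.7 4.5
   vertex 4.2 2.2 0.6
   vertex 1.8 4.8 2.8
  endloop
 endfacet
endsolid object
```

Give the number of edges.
18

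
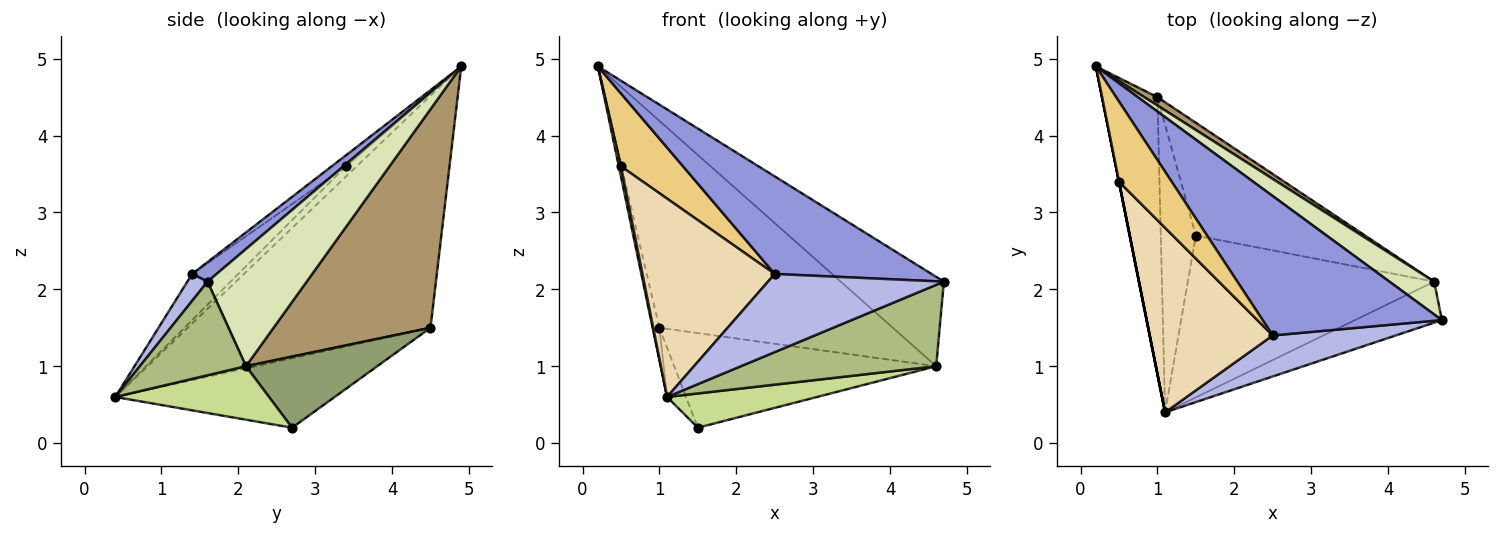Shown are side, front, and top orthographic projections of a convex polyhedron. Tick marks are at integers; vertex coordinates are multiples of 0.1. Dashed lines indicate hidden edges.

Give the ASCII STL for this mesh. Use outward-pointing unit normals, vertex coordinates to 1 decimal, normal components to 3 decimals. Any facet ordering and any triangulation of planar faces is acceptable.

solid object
 facet normal -0.972 0.027 -0.232
  outer loop
   vertex 1.0 4.5 1.5
   vertex 1.1 0.4 0.6
   vertex 0.2 4.9 4.9
  endloop
 endfacet
 facet normal -0.890 0.077 -0.449
  outer loop
   vertex 1.0 4.5 1.5
   vertex 1.5 2.7 0.2
   vertex 1.1 0.4 0.6
  endloop
 endfacet
 facet normal 0.089 -0.571 0.816
  outer loop
   vertex 2.5 1.4 2.2
   vertex 4.7 1.6 2.1
   vertex 0.2 4.9 4.9
  endloop
 endfacet
 facet normal 0.101 -0.881 0.462
  outer loop
   vertex 2.5 1.4 2.2
   vertex 1.1 0.4 0.6
   vertex 4.7 1.6 2.1
  endloop
 endfacet
 facet normal 0.307 0.612 -0.729
  outer loop
   vertex 4.6 2.1 1.0
   vertex 1.5 2.7 0.2
   vertex 1.0 4.5 1.5
  endloop
 endfacet
 facet normal 0.437 -0.803 -0.405
  outer loop
   vertex 4.6 2.1 1.0
   vertex 4.7 1.6 2.1
   vertex 1.1 0.4 0.6
  endloop
 endfacet
 facet normal 0.208 -0.203 -0.957
  outer loop
   vertex 4.6 2.1 1.0
   vertex 1.1 0.4 0.6
   vertex 1.5 2.7 0.2
  endloop
 endfacet
 facet normal 0.670 0.697 0.256
  outer loop
   vertex 4.6 2.1 1.0
   vertex 0.2 4.9 4.9
   vertex 4.7 1.6 2.1
  endloop
 endfacet
 facet normal 0.558 0.829 0.034
  outer loop
   vertex 4.6 2.1 1.0
   vertex 1.0 4.5 1.5
   vertex 0.2 4.9 4.9
  endloop
 endfacet
 facet normal -0.981 -0.196 0.000
  outer loop
   vertex 0.5 3.4 3.6
   vertex 0.2 4.9 4.9
   vertex 1.1 0.4 0.6
  endloop
 endfacet
 facet normal -0.152 -0.665 0.732
  outer loop
   vertex 0.5 3.4 3.6
   vertex 2.5 1.4 2.2
   vertex 0.2 4.9 4.9
  endloop
 endfacet
 facet normal -0.247 -0.709 0.660
  outer loop
   vertex 0.5 3.4 3.6
   vertex 1.1 0.4 0.6
   vertex 2.5 1.4 2.2
  endloop
 endfacet
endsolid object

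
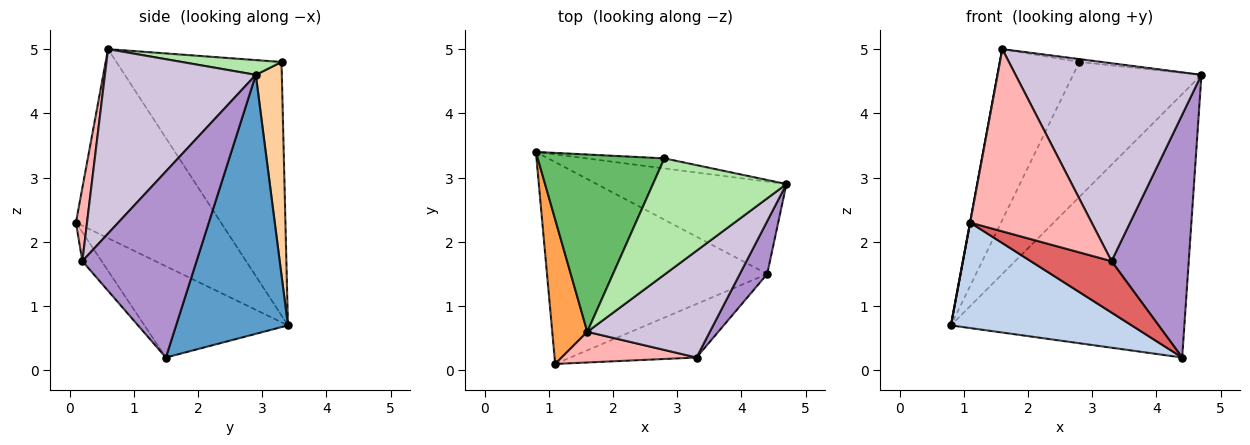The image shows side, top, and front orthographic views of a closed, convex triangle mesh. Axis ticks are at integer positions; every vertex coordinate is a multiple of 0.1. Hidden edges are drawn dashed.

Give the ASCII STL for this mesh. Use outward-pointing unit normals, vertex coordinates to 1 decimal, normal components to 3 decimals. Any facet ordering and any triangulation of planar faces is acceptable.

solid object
 facet normal 0.412 0.860 -0.302
  outer loop
   vertex 4.4 1.5 0.2
   vertex 0.8 3.4 0.7
   vertex 4.7 2.9 4.6
  endloop
 endfacet
 facet normal -0.345 -0.435 -0.832
  outer loop
   vertex 4.4 1.5 0.2
   vertex 1.1 0.1 2.3
   vertex 0.8 3.4 0.7
  endloop
 endfacet
 facet normal -0.983 -0.001 0.182
  outer loop
   vertex 1.6 0.6 5.0
   vertex 0.8 3.4 0.7
   vertex 1.1 0.1 2.3
  endloop
 endfacet
 facet normal 0.198 0.977 -0.073
  outer loop
   vertex 2.8 3.3 4.8
   vertex 4.7 2.9 4.6
   vertex 0.8 3.4 0.7
  endloop
 endfacet
 facet normal -0.822 0.396 0.410
  outer loop
   vertex 2.8 3.3 4.8
   vertex 0.8 3.4 0.7
   vertex 1.6 0.6 5.0
  endloop
 endfacet
 facet normal 0.110 0.025 0.994
  outer loop
   vertex 2.8 3.3 4.8
   vertex 1.6 0.6 5.0
   vertex 4.7 2.9 4.6
  endloop
 endfacet
 facet normal -0.163 -0.683 -0.712
  outer loop
   vertex 3.3 0.2 1.7
   vertex 1.1 0.1 2.3
   vertex 4.4 1.5 0.2
  endloop
 endfacet
 facet normal 0.090 -0.982 0.165
  outer loop
   vertex 3.3 0.2 1.7
   vertex 1.6 0.6 5.0
   vertex 1.1 0.1 2.3
  endloop
 endfacet
 facet normal 0.822 -0.556 0.121
  outer loop
   vertex 3.3 0.2 1.7
   vertex 4.4 1.5 0.2
   vertex 4.7 2.9 4.6
  endloop
 endfacet
 facet normal 0.581 -0.716 0.386
  outer loop
   vertex 3.3 0.2 1.7
   vertex 4.7 2.9 4.6
   vertex 1.6 0.6 5.0
  endloop
 endfacet
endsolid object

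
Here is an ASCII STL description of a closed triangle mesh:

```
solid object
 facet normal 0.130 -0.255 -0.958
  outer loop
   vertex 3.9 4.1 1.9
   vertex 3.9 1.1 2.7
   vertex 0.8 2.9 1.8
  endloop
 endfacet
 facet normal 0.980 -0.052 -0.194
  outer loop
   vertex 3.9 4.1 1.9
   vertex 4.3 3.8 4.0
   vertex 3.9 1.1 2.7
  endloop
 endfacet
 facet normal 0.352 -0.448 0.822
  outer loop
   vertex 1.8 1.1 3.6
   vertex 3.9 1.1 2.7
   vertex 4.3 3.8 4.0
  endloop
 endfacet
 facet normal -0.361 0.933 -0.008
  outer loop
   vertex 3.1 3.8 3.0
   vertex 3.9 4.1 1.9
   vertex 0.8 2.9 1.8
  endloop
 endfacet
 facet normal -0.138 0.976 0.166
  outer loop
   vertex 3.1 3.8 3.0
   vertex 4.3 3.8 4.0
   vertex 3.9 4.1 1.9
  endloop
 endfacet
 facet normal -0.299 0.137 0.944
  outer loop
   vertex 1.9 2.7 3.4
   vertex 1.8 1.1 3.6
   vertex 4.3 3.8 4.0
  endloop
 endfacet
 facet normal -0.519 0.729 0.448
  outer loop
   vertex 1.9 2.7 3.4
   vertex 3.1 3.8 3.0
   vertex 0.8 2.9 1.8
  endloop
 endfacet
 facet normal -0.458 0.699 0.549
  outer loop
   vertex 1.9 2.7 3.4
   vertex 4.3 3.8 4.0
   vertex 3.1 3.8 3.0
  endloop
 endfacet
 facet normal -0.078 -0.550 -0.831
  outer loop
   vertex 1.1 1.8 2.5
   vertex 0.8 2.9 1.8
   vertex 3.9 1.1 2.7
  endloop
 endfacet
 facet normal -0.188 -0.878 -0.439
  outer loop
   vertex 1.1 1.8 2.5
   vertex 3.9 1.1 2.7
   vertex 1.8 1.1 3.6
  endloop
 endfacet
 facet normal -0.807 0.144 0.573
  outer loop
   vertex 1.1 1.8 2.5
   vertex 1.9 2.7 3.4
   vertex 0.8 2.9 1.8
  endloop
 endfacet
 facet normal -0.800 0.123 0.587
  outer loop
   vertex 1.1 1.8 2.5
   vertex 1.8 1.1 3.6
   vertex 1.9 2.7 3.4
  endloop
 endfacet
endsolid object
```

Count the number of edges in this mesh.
18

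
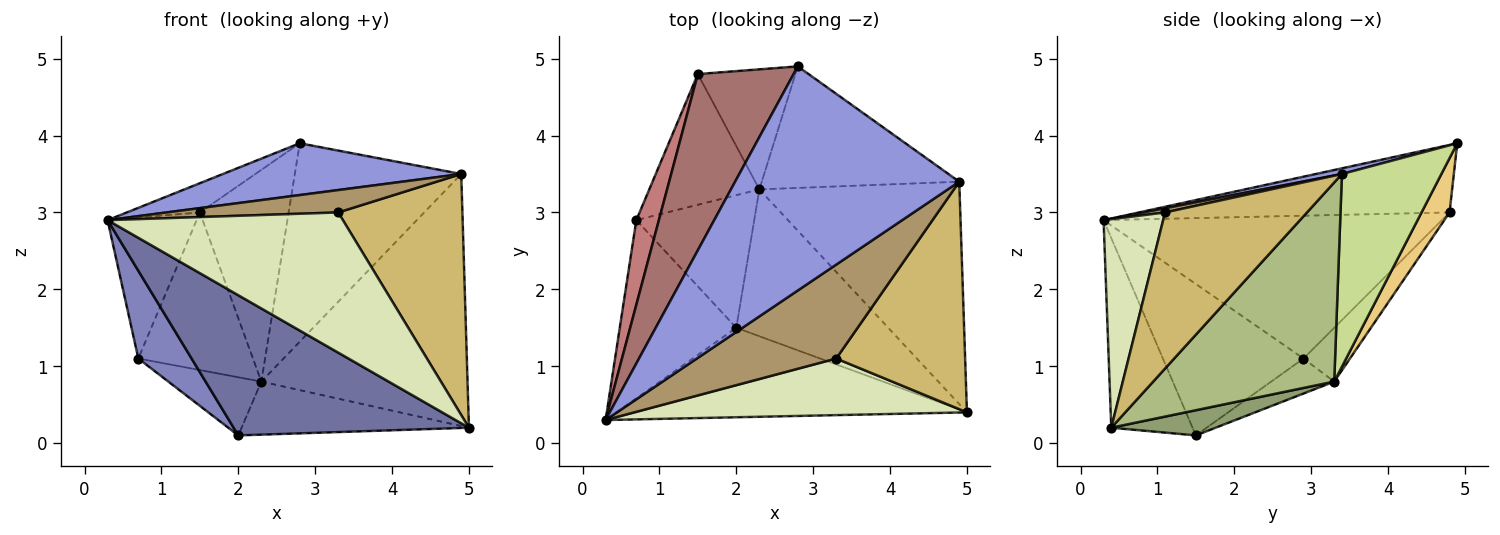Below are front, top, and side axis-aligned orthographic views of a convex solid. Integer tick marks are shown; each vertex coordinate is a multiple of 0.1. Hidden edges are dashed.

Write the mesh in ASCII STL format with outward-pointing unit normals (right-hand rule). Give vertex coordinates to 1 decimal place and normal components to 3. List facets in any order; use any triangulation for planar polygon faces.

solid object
 facet normal -0.280 -0.809 -0.517
  outer loop
   vertex 2.0 1.5 0.1
   vertex 5.0 0.4 0.2
   vertex 0.3 0.3 2.9
  endloop
 endfacet
 facet normal -0.759 -0.288 -0.584
  outer loop
   vertex 0.7 2.9 1.1
   vertex 2.0 1.5 0.1
   vertex 0.3 0.3 2.9
  endloop
 endfacet
 facet normal 0.025 -0.225 0.974
  outer loop
   vertex 4.9 3.4 3.5
   vertex 2.8 4.9 3.9
   vertex 0.3 0.3 2.9
  endloop
 endfacet
 facet normal -0.263 0.387 -0.884
  outer loop
   vertex 2.3 3.3 0.8
   vertex 2.0 1.5 0.1
   vertex 0.7 2.9 1.1
  endloop
 endfacet
 facet normal 0.154 0.336 -0.929
  outer loop
   vertex 2.3 3.3 0.8
   vertex 5.0 0.4 0.2
   vertex 2.0 1.5 0.1
  endloop
 endfacet
 facet normal 0.550 0.626 -0.553
  outer loop
   vertex 2.3 3.3 0.8
   vertex 4.9 3.4 3.5
   vertex 5.0 0.4 0.2
  endloop
 endfacet
 facet normal 0.454 0.760 -0.465
  outer loop
   vertex 2.3 3.3 0.8
   vertex 2.8 4.9 3.9
   vertex 4.9 3.4 3.5
  endloop
 endfacet
 facet normal 0.229 -0.903 0.364
  outer loop
   vertex 3.3 1.1 3.0
   vertex 0.3 0.3 2.9
   vertex 5.0 0.4 0.2
  endloop
 endfacet
 facet normal 0.029 -0.232 0.972
  outer loop
   vertex 3.3 1.1 3.0
   vertex 4.9 3.4 3.5
   vertex 0.3 0.3 2.9
  endloop
 endfacet
 facet normal 0.639 -0.559 0.528
  outer loop
   vertex 3.3 1.1 3.0
   vertex 5.0 0.4 0.2
   vertex 4.9 3.4 3.5
  endloop
 endfacet
 facet normal 0.265 0.839 -0.476
  outer loop
   vertex 1.5 4.8 3.0
   vertex 2.8 4.9 3.9
   vertex 2.3 3.3 0.8
  endloop
 endfacet
 facet normal -0.298 0.735 -0.609
  outer loop
   vertex 1.5 4.8 3.0
   vertex 2.3 3.3 0.8
   vertex 0.7 2.9 1.1
  endloop
 endfacet
 facet normal -0.571 0.134 0.810
  outer loop
   vertex 1.5 4.8 3.0
   vertex 0.3 0.3 2.9
   vertex 2.8 4.9 3.9
  endloop
 endfacet
 facet normal -0.956 0.252 0.151
  outer loop
   vertex 1.5 4.8 3.0
   vertex 0.7 2.9 1.1
   vertex 0.3 0.3 2.9
  endloop
 endfacet
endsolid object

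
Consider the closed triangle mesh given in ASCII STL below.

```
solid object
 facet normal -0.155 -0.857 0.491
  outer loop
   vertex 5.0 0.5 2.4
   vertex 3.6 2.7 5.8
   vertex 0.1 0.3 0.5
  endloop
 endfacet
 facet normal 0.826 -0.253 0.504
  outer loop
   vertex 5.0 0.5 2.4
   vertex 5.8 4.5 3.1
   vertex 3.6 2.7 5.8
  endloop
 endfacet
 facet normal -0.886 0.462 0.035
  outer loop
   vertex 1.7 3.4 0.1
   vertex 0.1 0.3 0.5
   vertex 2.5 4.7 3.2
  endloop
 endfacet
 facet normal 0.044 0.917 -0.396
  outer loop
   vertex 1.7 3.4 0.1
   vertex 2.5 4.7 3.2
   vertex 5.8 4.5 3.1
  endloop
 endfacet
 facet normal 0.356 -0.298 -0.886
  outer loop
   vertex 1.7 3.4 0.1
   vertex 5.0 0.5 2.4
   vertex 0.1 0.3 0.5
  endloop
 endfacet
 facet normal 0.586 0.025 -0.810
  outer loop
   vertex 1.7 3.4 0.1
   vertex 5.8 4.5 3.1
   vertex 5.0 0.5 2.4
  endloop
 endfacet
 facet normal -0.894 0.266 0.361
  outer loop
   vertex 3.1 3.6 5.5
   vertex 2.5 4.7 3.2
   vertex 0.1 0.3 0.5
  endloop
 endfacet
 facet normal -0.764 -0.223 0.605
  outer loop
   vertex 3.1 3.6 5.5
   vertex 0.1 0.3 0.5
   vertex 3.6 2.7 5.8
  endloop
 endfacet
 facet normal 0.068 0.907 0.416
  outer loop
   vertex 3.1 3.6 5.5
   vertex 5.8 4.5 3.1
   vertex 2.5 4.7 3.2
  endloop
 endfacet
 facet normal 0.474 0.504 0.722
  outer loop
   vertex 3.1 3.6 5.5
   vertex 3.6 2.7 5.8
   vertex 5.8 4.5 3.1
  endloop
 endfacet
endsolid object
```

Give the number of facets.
10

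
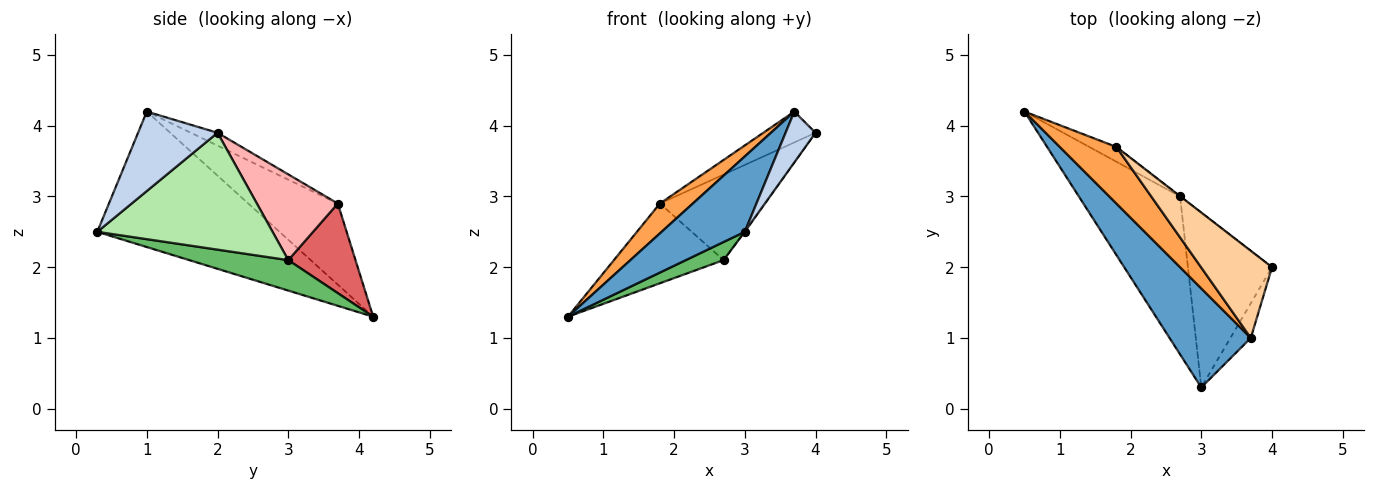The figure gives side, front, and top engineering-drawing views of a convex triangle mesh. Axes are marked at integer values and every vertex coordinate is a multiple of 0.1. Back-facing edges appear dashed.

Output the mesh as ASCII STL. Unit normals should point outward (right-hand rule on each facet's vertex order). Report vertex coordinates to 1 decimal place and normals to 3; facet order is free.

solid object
 facet normal -0.799 -0.365 0.479
  outer loop
   vertex 3.7 1.0 4.2
   vertex 0.5 4.2 1.3
   vertex 3.0 0.3 2.5
  endloop
 endfacet
 facet normal 0.910 -0.343 -0.233
  outer loop
   vertex 3.7 1.0 4.2
   vertex 3.0 0.3 2.5
   vertex 4.0 2.0 3.9
  endloop
 endfacet
 facet normal -0.785 -0.289 0.548
  outer loop
   vertex 1.8 3.7 2.9
   vertex 0.5 4.2 1.3
   vertex 3.7 1.0 4.2
  endloop
 endfacet
 facet normal -0.168 0.329 0.929
  outer loop
   vertex 1.8 3.7 2.9
   vertex 3.7 1.0 4.2
   vertex 4.0 2.0 3.9
  endloop
 endfacet
 facet normal 0.287 -0.109 -0.952
  outer loop
   vertex 2.7 3.0 2.1
   vertex 3.0 0.3 2.5
   vertex 0.5 4.2 1.3
  endloop
 endfacet
 facet normal 0.812 0.004 -0.584
  outer loop
   vertex 2.7 3.0 2.1
   vertex 4.0 2.0 3.9
   vertex 3.0 0.3 2.5
  endloop
 endfacet
 facet normal 0.516 0.842 -0.156
  outer loop
   vertex 2.7 3.0 2.1
   vertex 0.5 4.2 1.3
   vertex 1.8 3.7 2.9
  endloop
 endfacet
 facet normal 0.612 0.791 -0.003
  outer loop
   vertex 2.7 3.0 2.1
   vertex 1.8 3.7 2.9
   vertex 4.0 2.0 3.9
  endloop
 endfacet
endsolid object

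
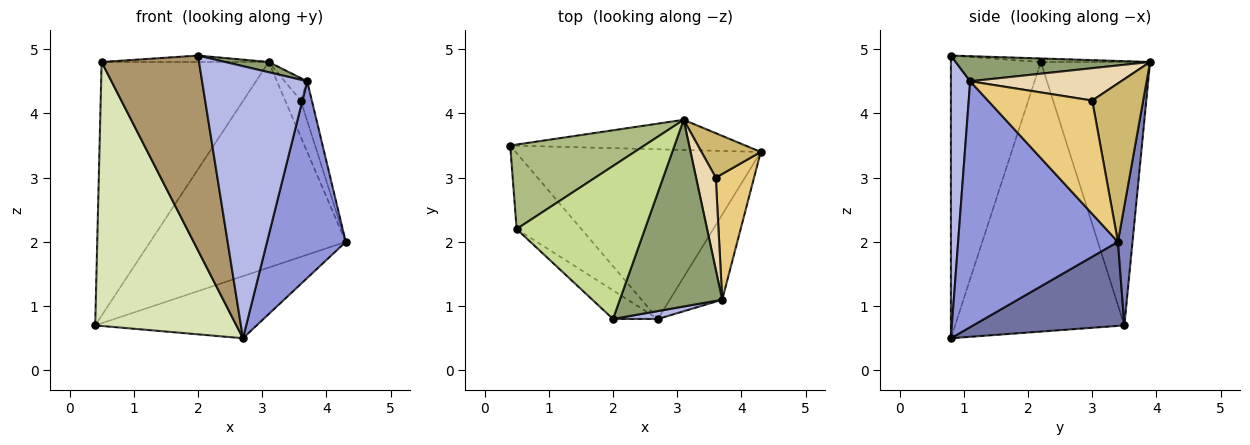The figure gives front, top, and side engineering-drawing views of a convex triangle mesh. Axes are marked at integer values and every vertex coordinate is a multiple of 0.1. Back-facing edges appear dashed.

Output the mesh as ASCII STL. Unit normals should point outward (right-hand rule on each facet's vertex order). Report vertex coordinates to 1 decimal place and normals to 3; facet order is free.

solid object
 facet normal 0.306 0.327 -0.894
  outer loop
   vertex 2.7 0.8 0.5
   vertex 0.4 3.5 0.7
   vertex 4.3 3.4 2.0
  endloop
 endfacet
 facet normal 0.074 0.987 -0.145
  outer loop
   vertex 3.1 3.9 4.8
   vertex 4.3 3.4 2.0
   vertex 0.4 3.5 0.7
  endloop
 endfacet
 facet normal 0.881 -0.434 -0.188
  outer loop
   vertex 3.7 1.1 4.5
   vertex 2.7 0.8 0.5
   vertex 4.3 3.4 2.0
  endloop
 endfacet
 facet normal 0.180 -0.983 0.029
  outer loop
   vertex 3.7 1.1 4.5
   vertex 2.0 0.8 4.9
   vertex 2.7 0.8 0.5
  endloop
 endfacet
 facet normal 0.238 -0.053 0.970
  outer loop
   vertex 3.7 1.1 4.5
   vertex 3.1 3.9 4.8
   vertex 2.0 0.8 4.9
  endloop
 endfacet
 facet normal -0.527 0.806 0.268
  outer loop
   vertex 0.5 2.2 4.8
   vertex 3.1 3.9 4.8
   vertex 0.4 3.5 0.7
  endloop
 endfacet
 facet normal -0.027 0.042 0.999
  outer loop
   vertex 0.5 2.2 4.8
   vertex 2.0 0.8 4.9
   vertex 3.1 3.9 4.8
  endloop
 endfacet
 facet normal -0.755 -0.630 -0.181
  outer loop
   vertex 0.5 2.2 4.8
   vertex 0.4 3.5 0.7
   vertex 2.7 0.8 0.5
  endloop
 endfacet
 facet normal -0.675 -0.730 -0.107
  outer loop
   vertex 0.5 2.2 4.8
   vertex 2.7 0.8 0.5
   vertex 2.0 0.8 4.9
  endloop
 endfacet
 facet normal 0.900 0.276 0.337
  outer loop
   vertex 3.6 3.0 4.2
   vertex 4.3 3.4 2.0
   vertex 3.1 3.9 4.8
  endloop
 endfacet
 facet normal 0.943 0.100 0.318
  outer loop
   vertex 3.6 3.0 4.2
   vertex 3.7 1.1 4.5
   vertex 4.3 3.4 2.0
  endloop
 endfacet
 facet normal 0.847 0.126 0.517
  outer loop
   vertex 3.6 3.0 4.2
   vertex 3.1 3.9 4.8
   vertex 3.7 1.1 4.5
  endloop
 endfacet
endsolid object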